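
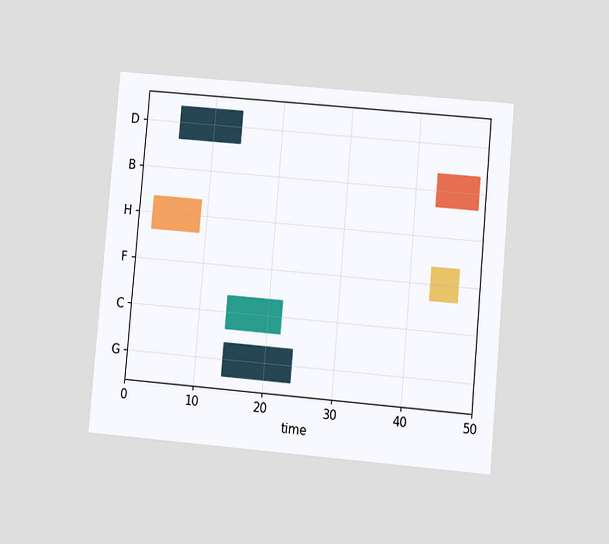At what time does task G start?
The chart is tilted about 5° clockwise and viewed at a slight angle. The G bar begins at t=14.

14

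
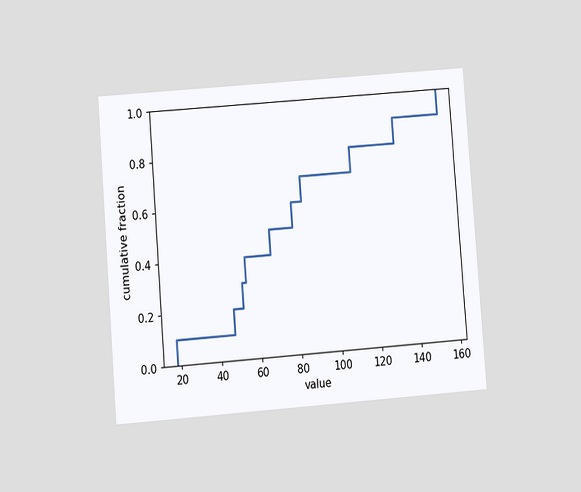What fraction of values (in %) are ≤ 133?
The chart is tilted about 4° counter-clockwise and viewed at a slight angle. At x=133 the ECDF step is at 90%.

90%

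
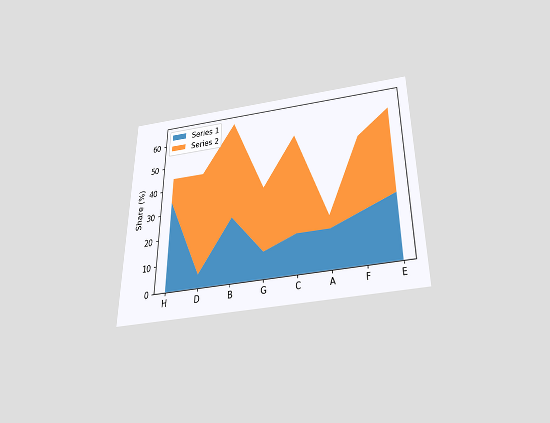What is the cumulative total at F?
The chart is viewed slightly from below. The stacked total at F reaches 50%.

50%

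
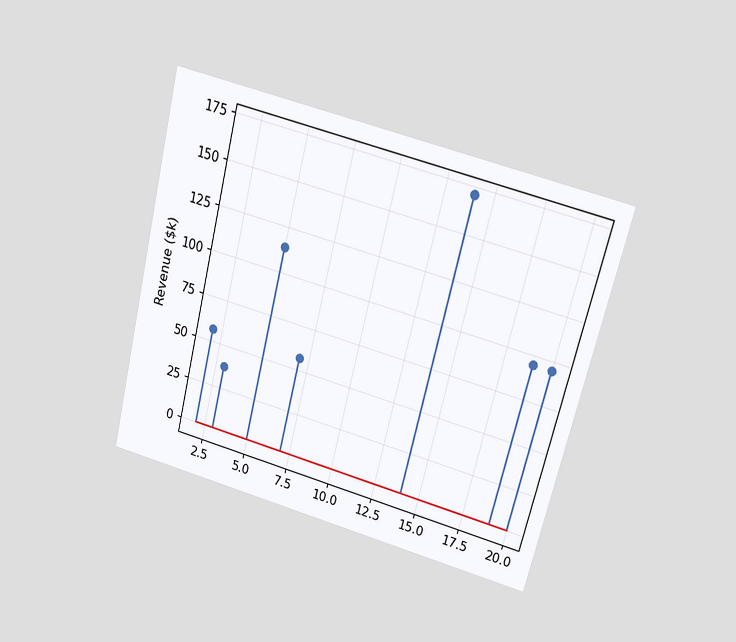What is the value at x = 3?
The chart is tilted about 14° clockwise and viewed at a slight angle. The stem at x=3 reaches $38k.

$38k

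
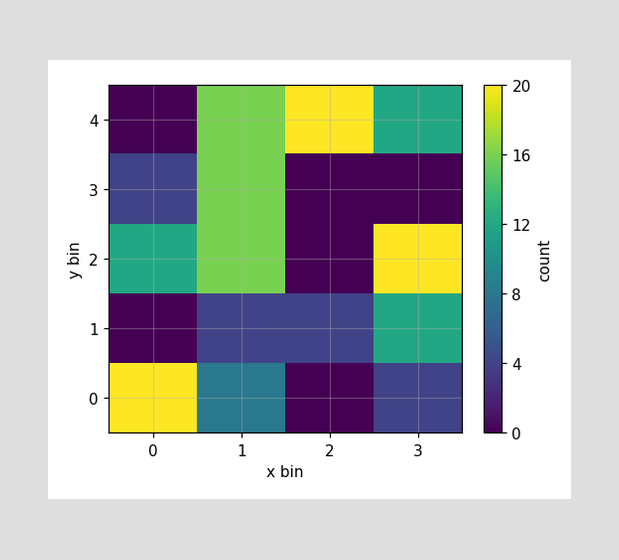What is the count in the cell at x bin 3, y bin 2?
20

Matching the cell (3, 2) against the colorbar gives 20.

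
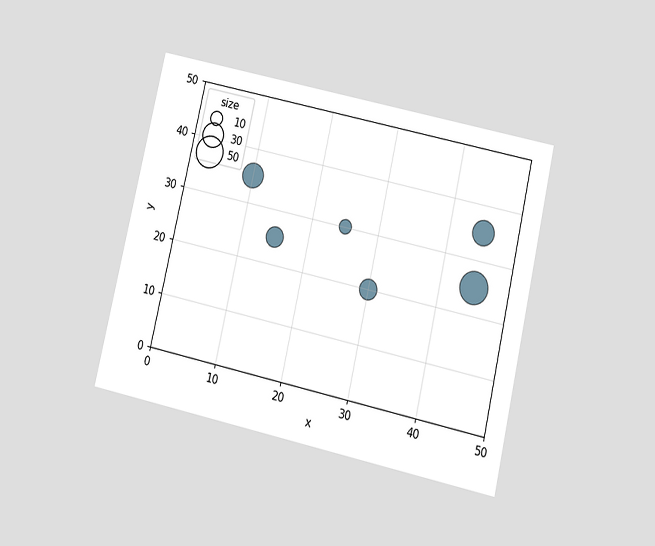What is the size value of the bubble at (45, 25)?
The chart is tilted about 13° clockwise and viewed slightly from below. Matching the bubble at (45, 25) against the size legend gives 50.

50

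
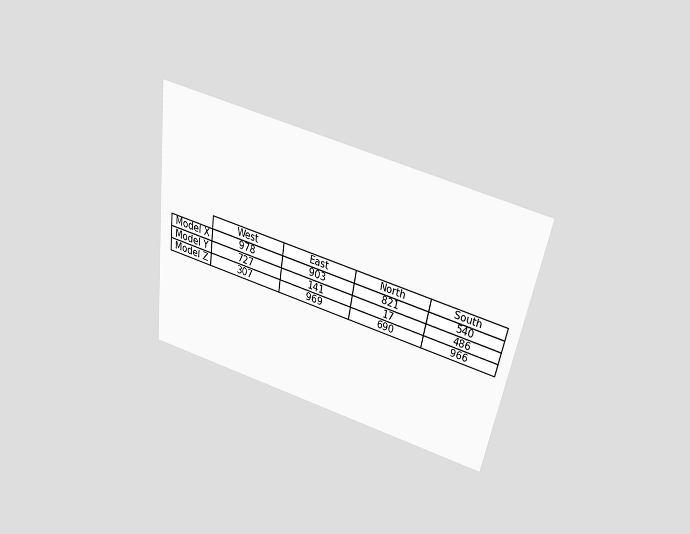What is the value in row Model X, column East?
903

The chart is tilted about 9° clockwise and viewed slightly from above. The (Model X, East) cell reads 903.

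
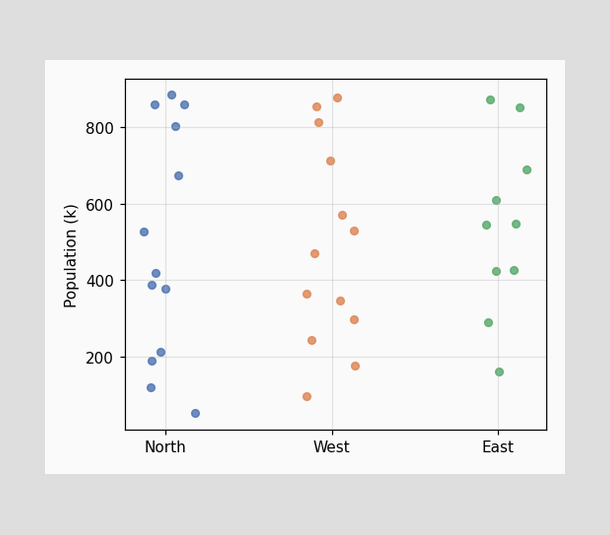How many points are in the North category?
Counting the markers in the North column gives 13.

13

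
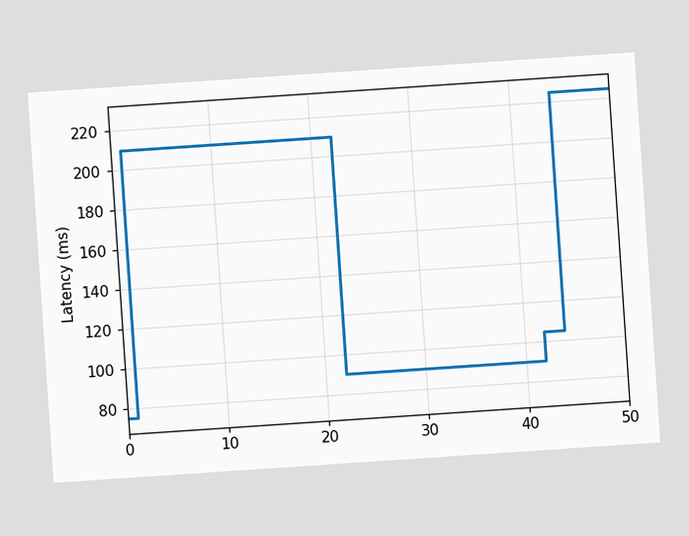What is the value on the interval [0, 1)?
75ms

The chart is tilted about 4° counter-clockwise. On [0, 1) the step sits at 75ms.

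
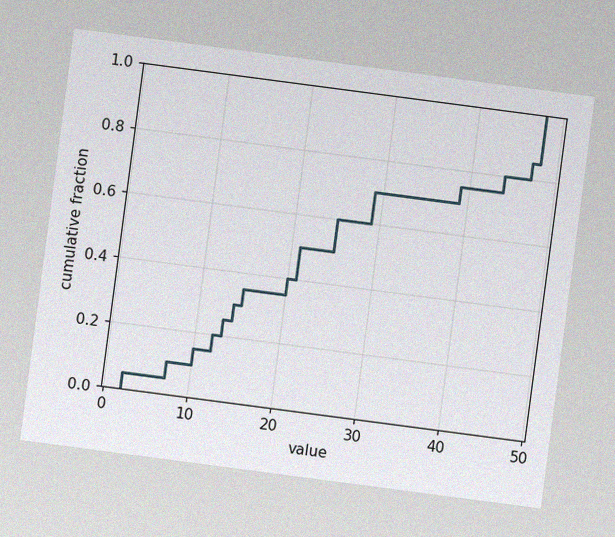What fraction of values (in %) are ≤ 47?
85%

The chart is tilted about 7° clockwise, with some photo noise. At x=47 the ECDF step is at 85%.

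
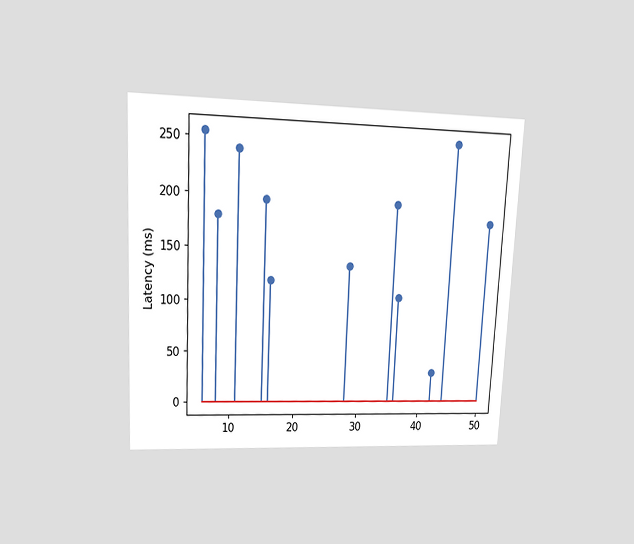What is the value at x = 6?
The chart is tilted about 3° clockwise and viewed at a slight angle. The stem at x=6 reaches 255ms.

255ms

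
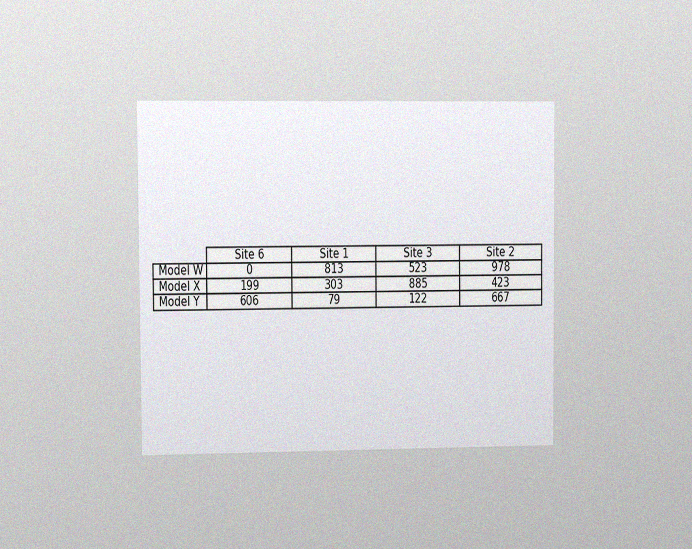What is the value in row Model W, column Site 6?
0

The chart is viewed at a slight angle, with some photo noise. The (Model W, Site 6) cell reads 0.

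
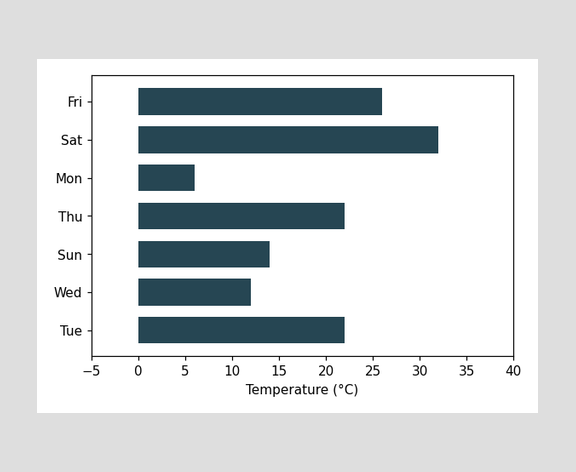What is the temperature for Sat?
32°C

Reading along the chart's x-axis, the Sat bar reaches 32°C.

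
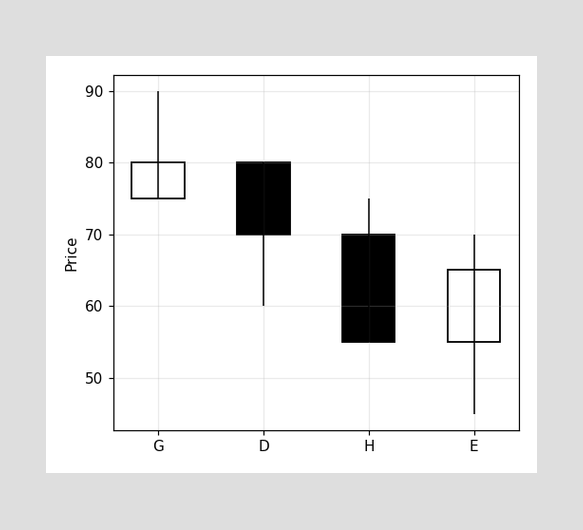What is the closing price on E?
The E candle closes at 65.

65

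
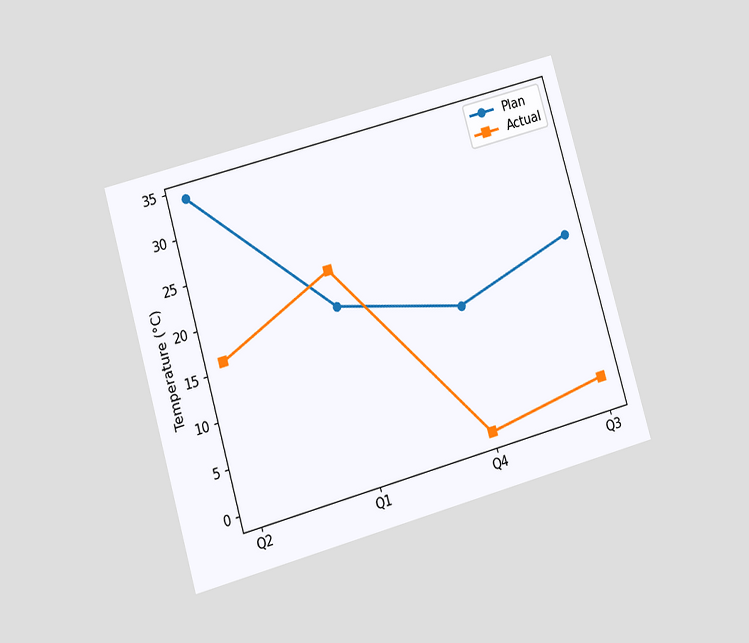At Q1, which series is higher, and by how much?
The chart is tilted about 16° counter-clockwise and viewed at a slight angle. At Q1, Actual sits above the other line by 4°C.

Actual, by 4°C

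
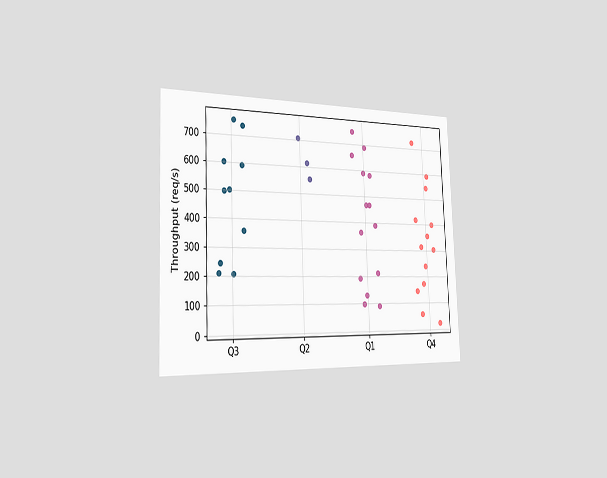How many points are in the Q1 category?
14

The chart is tilted about 2° counter-clockwise and viewed slightly from the left. Counting the markers in the Q1 column gives 14.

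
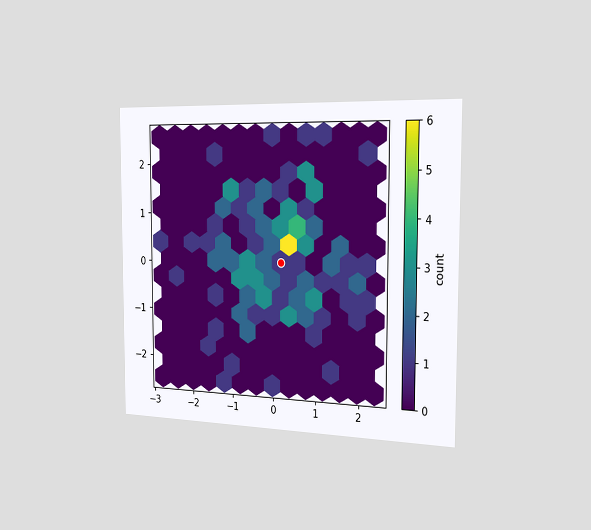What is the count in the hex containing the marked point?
1

The chart is viewed slightly from the right. The marked hex reads 1 on the colorbar.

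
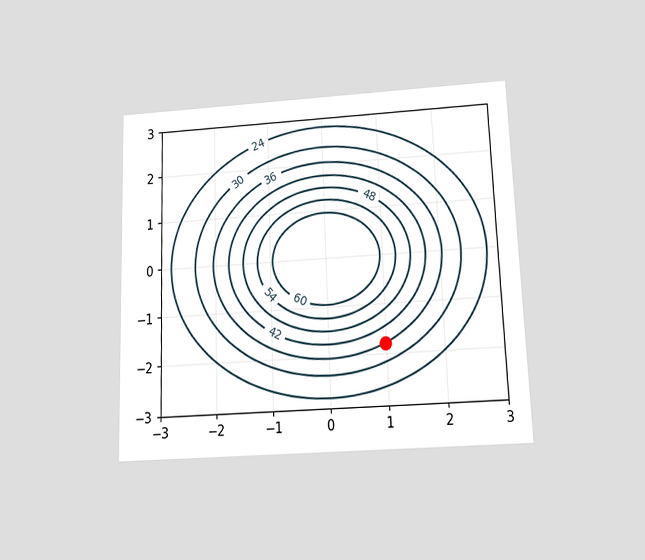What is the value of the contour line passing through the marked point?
The chart is tilted about 2° counter-clockwise and viewed slightly from below. The marked point sits on the contour labelled 36.

36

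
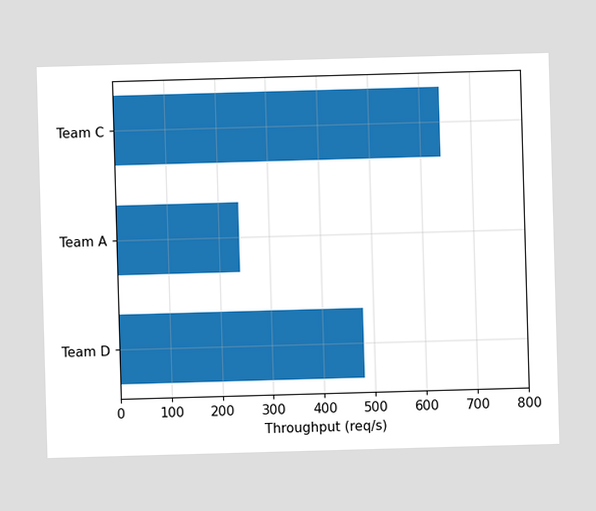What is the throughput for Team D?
Reading along the chart's x-axis, the Team D bar reaches 480req/s.

480req/s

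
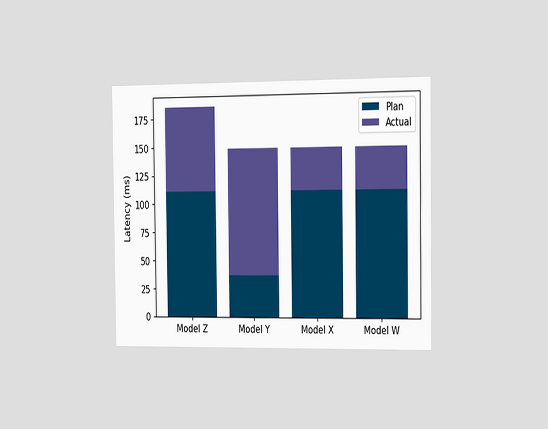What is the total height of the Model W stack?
The chart is viewed slightly from the right. The Model W stack's top reaches 148ms on the y-axis.

148ms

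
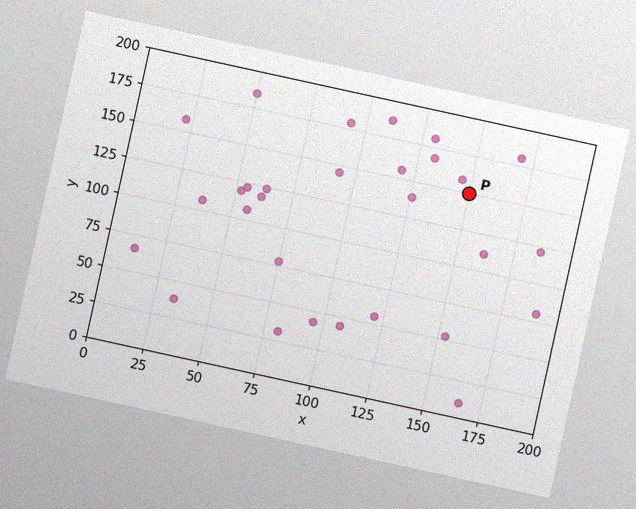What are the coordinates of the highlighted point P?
The chart is tilted about 12° clockwise, with some photo noise. Following the gridlines from P to each axis, P sits at (150, 150).

(150, 150)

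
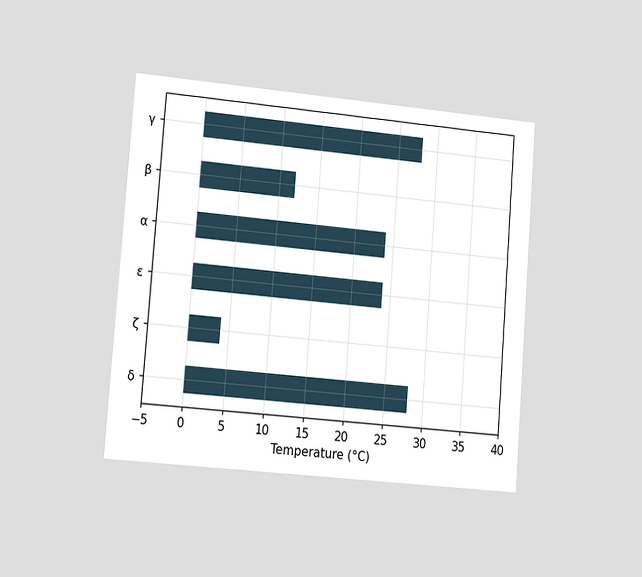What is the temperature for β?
The chart is tilted about 4° clockwise and viewed slightly from the left. Reading along the chart's x-axis, the β bar reaches 12°C.

12°C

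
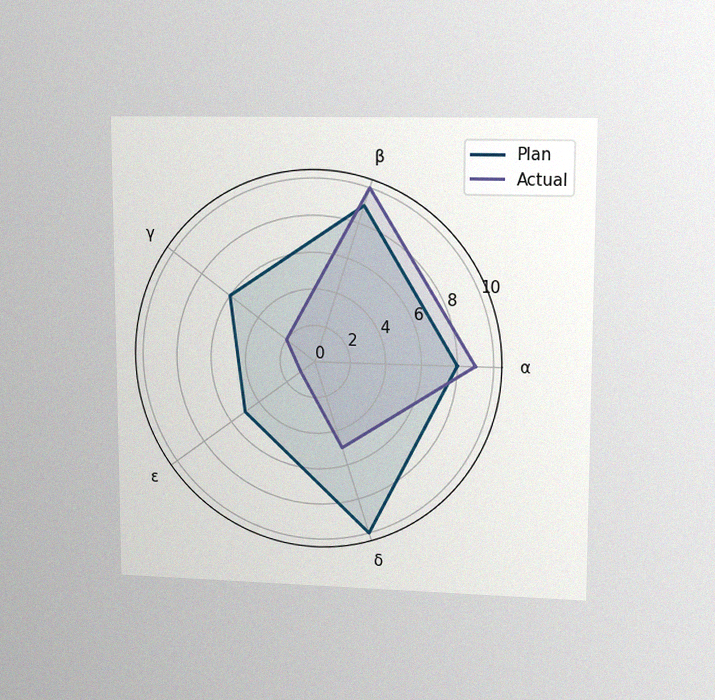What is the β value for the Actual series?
10

The chart is viewed at a slight angle, with some photo noise. On the β axis, Actual reaches 10.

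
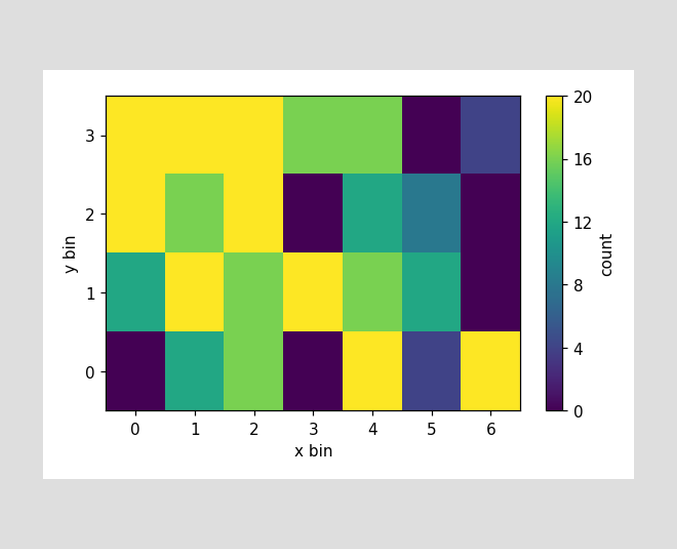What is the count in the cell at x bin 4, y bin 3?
Matching the cell (4, 3) against the colorbar gives 16.

16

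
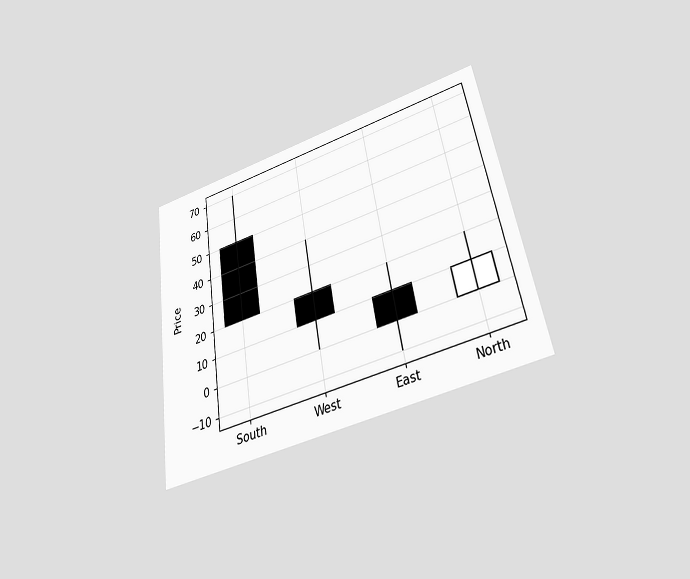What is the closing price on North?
10

The chart is tilted about 9° counter-clockwise and viewed slightly from below. The North candle closes at 10.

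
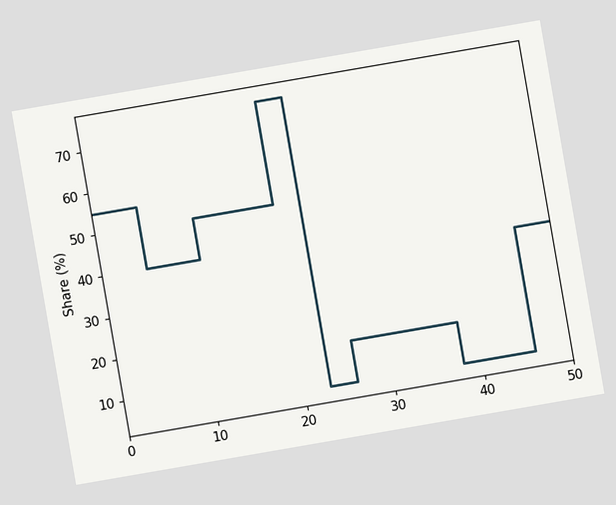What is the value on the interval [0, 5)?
55%

The chart is tilted about 10° counter-clockwise. On [0, 5) the step sits at 55%.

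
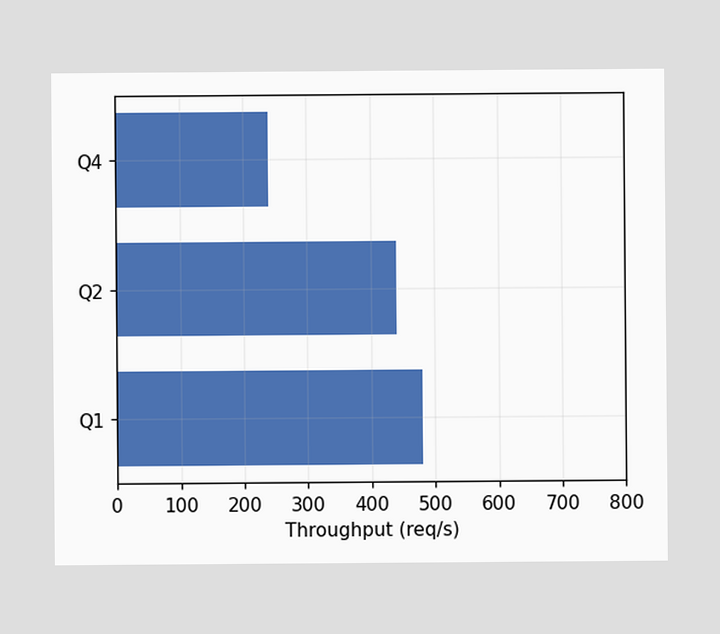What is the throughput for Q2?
440req/s

Reading along the chart's x-axis, the Q2 bar reaches 440req/s.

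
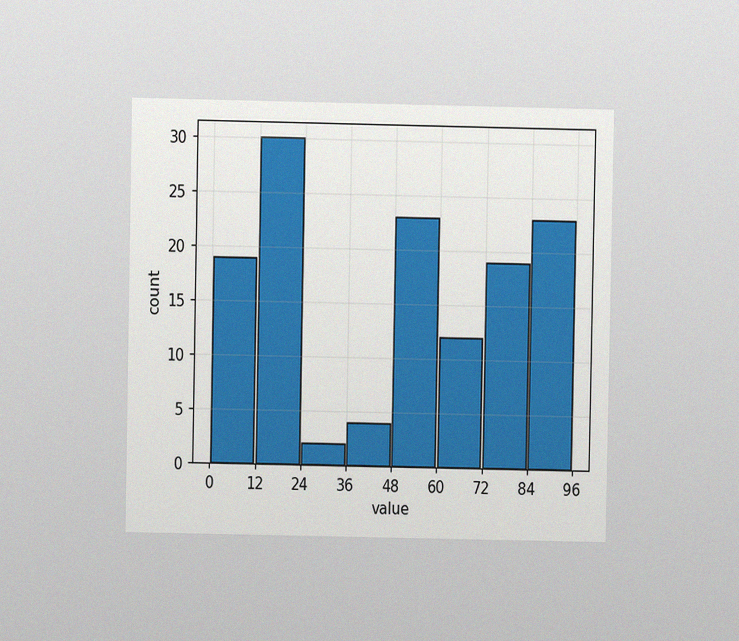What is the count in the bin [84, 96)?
The chart is viewed at a slight angle, with some photo noise. The [84, 96) bin has height 23.

23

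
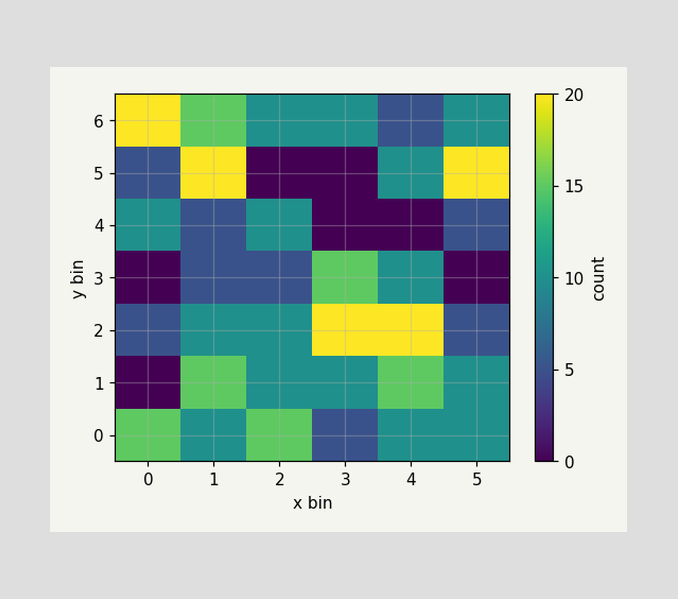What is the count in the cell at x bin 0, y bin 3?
Matching the cell (0, 3) against the colorbar gives 0.

0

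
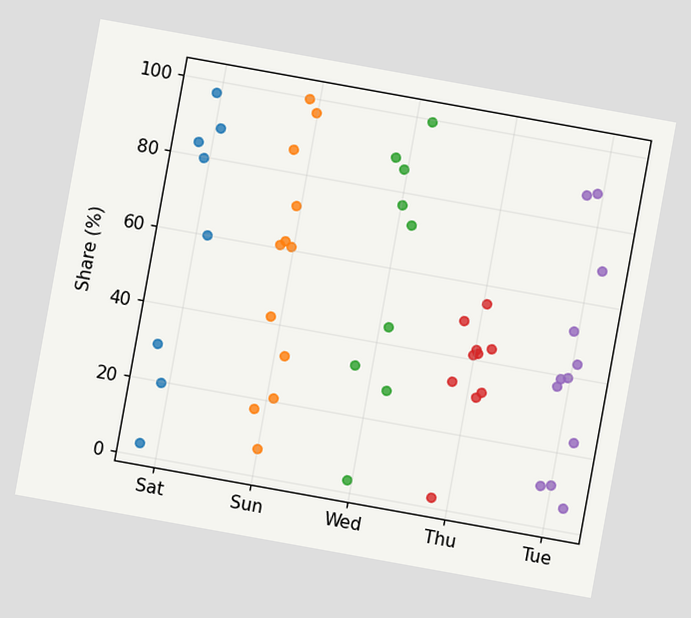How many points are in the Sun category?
12

The chart is tilted about 10° clockwise. Counting the markers in the Sun column gives 12.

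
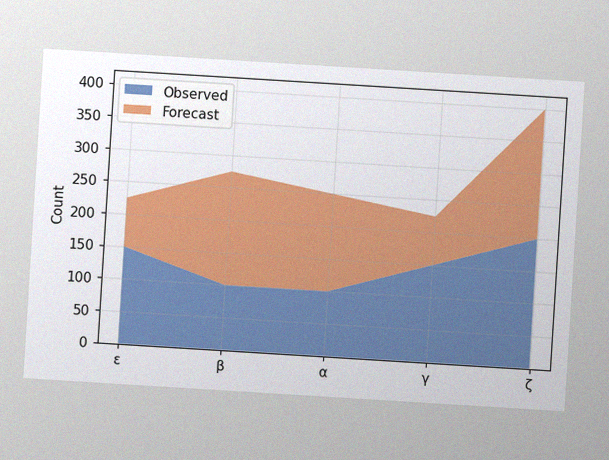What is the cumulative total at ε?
225

The chart is tilted about 4° clockwise, with some photo noise. The stacked total at ε reaches 225.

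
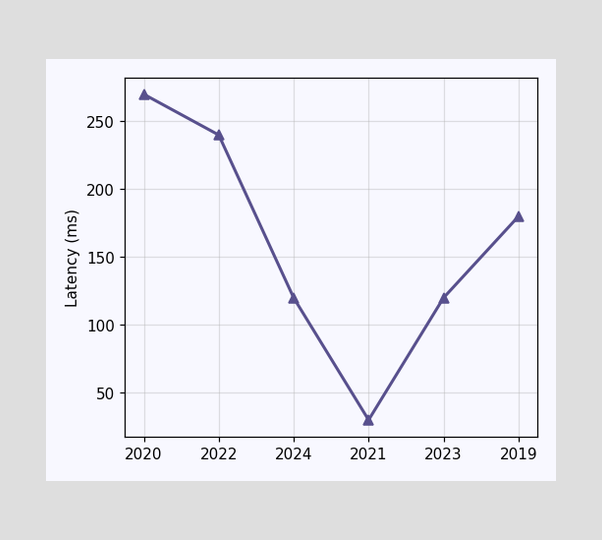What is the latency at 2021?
30ms

At 2021, the line is at 30ms.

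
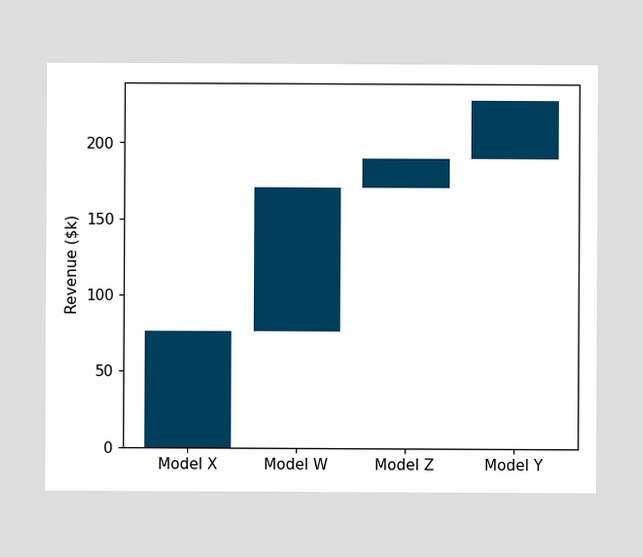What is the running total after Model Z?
$190k

After Model Z the running total reaches $190k.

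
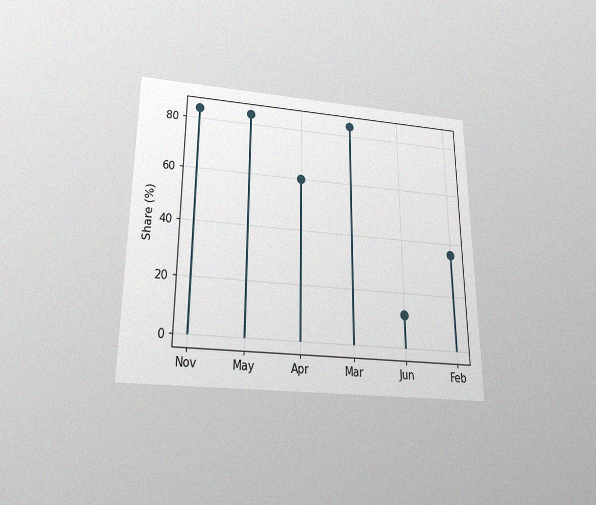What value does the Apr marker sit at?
60%

The chart is viewed slightly from below, with some photo noise. The Apr marker sits at 60%.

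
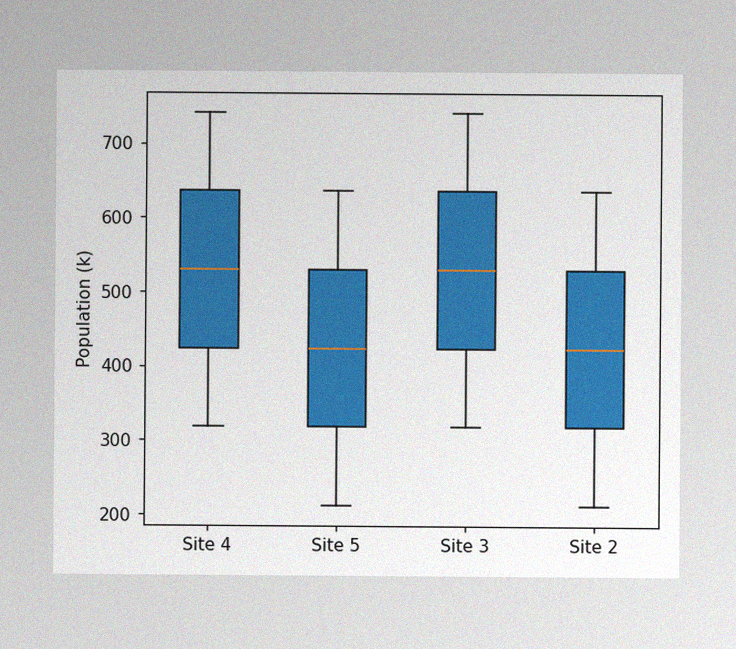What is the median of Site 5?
424k

The image has some photo noise and uneven lighting. The median line in the Site 5 box sits at 424k.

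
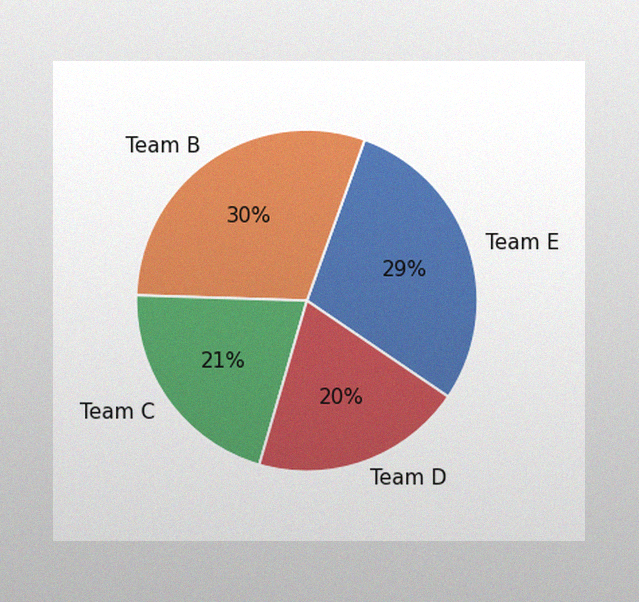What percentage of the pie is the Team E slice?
The image has some photo noise and uneven lighting. The Team E slice takes up 29% of the pie.

29%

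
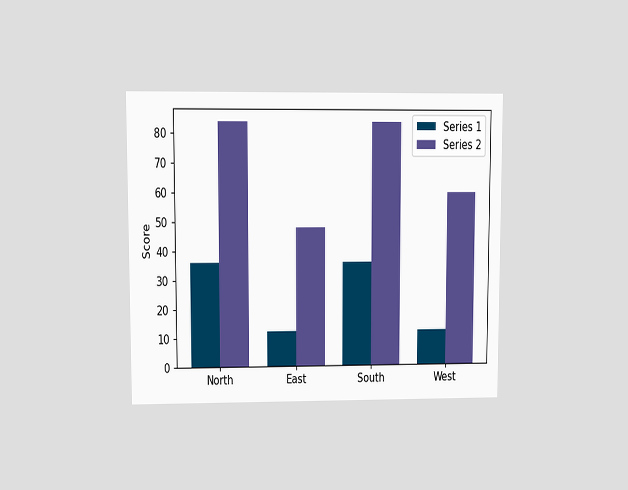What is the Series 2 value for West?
60

The chart is viewed at a slight angle. The Series 2 bar at West reaches 60 on the y-axis.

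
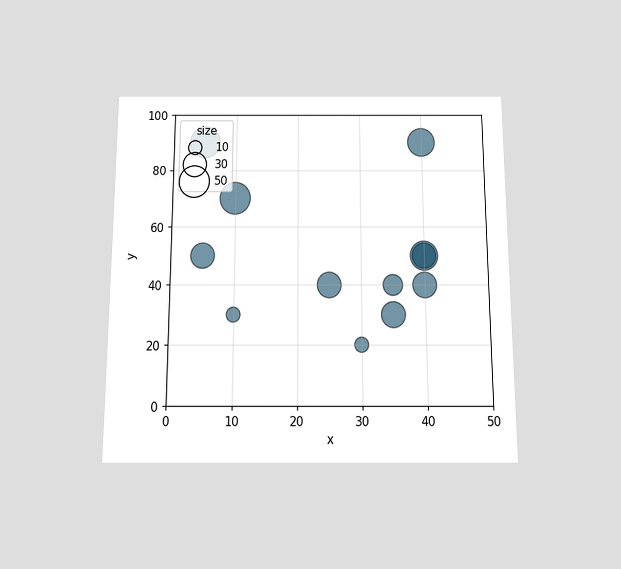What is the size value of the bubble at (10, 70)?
The chart is viewed slightly from below. Matching the bubble at (10, 70) against the size legend gives 50.

50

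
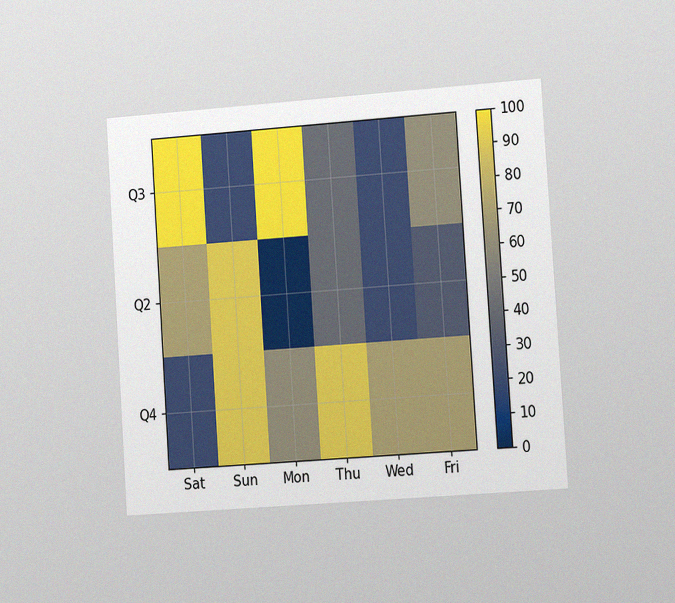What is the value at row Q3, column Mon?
The chart is tilted about 4° counter-clockwise and viewed at a slight angle, with some photo noise. Matching cell (Q3, Mon) against the colorbar gives 100.

100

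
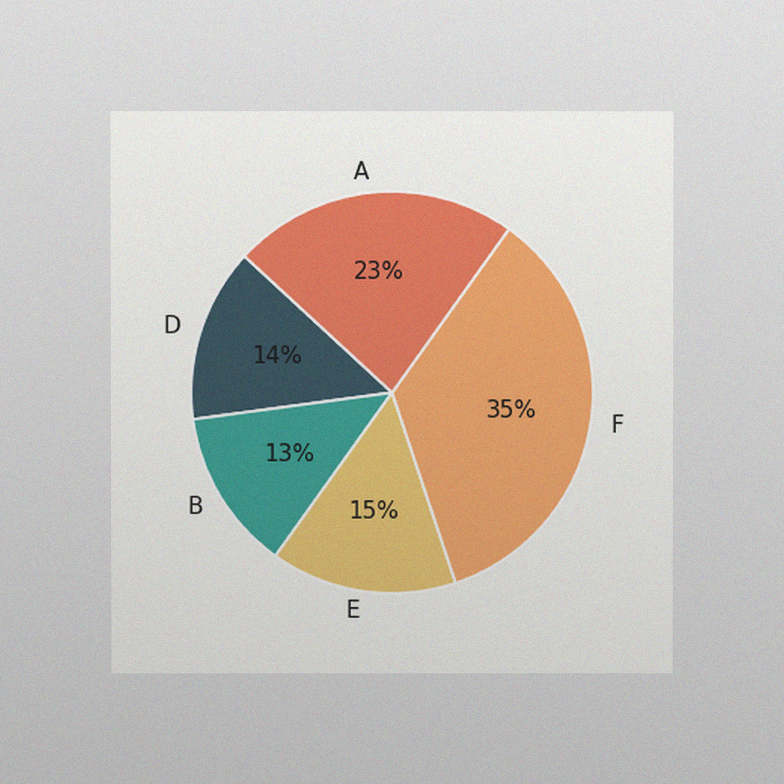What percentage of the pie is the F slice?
35%

The chart is viewed at a slight angle, with some photo noise. The F slice takes up 35% of the pie.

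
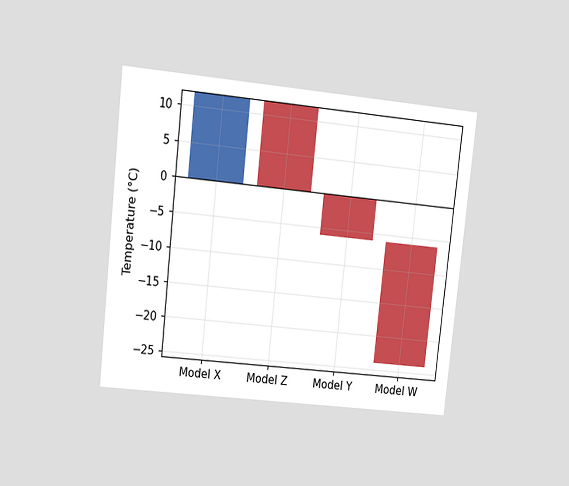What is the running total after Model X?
12°C

The chart is tilted about 6° clockwise and viewed at a slight angle. After Model X the running total reaches 12°C.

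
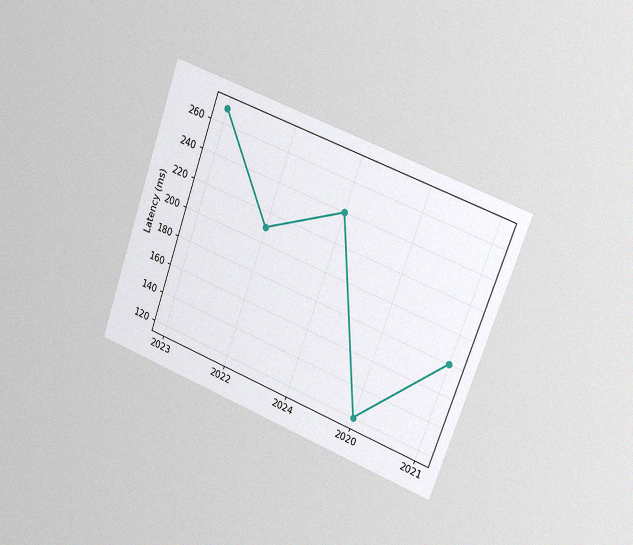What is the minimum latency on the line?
120ms

The chart is tilted about 20° clockwise and viewed slightly from the right, with some photo noise. The lowest point is at 2020, and reading across to the y-axis gives 120ms.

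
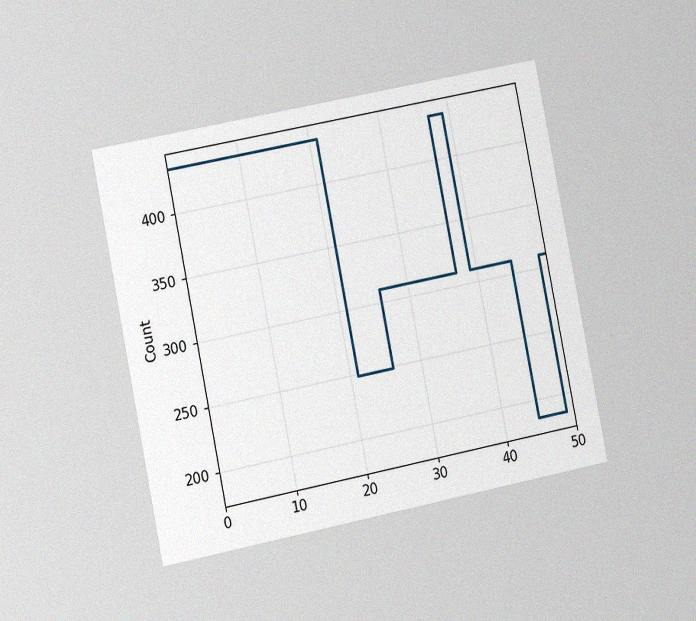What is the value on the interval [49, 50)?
310

The chart is tilted about 11° counter-clockwise and viewed at a slight angle, with some photo noise. On [49, 50) the step sits at 310.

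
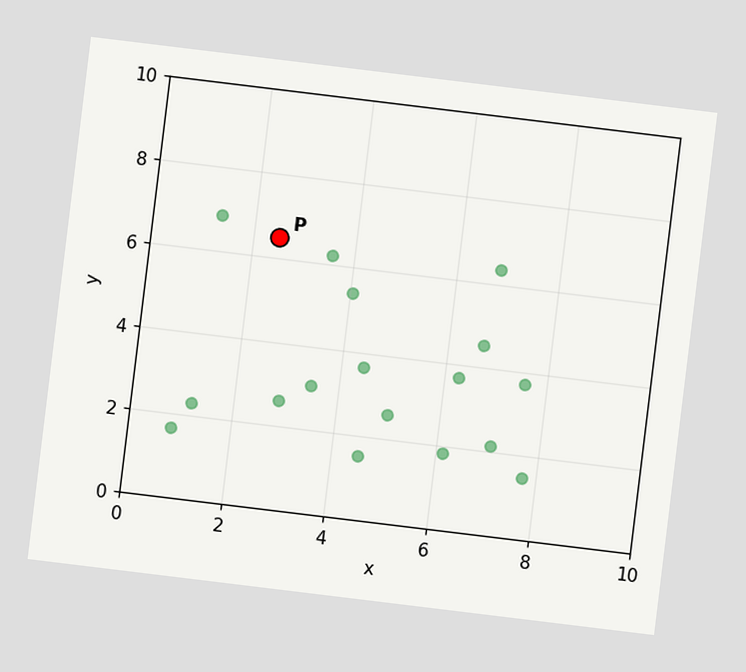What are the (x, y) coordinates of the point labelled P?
The chart is tilted about 7° clockwise. Following the gridlines from P to each axis, P sits at (2.5, 6.5).

(2.5, 6.5)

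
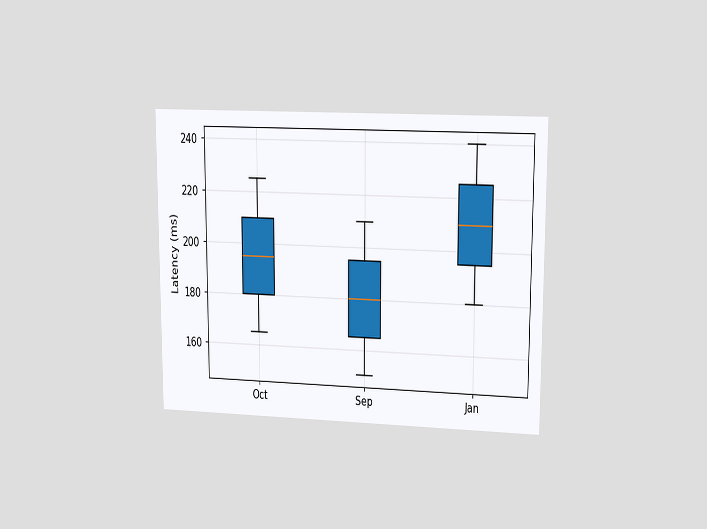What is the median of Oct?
195ms

The chart is viewed at a slight angle. The median line in the Oct box sits at 195ms.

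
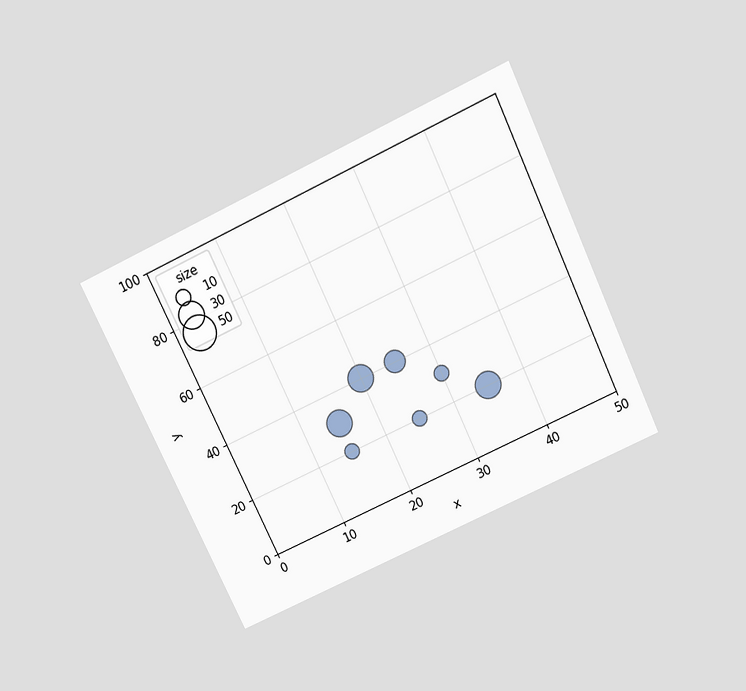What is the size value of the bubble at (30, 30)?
The chart is tilted about 25° counter-clockwise and viewed slightly from above. Matching the bubble at (30, 30) against the size legend gives 10.

10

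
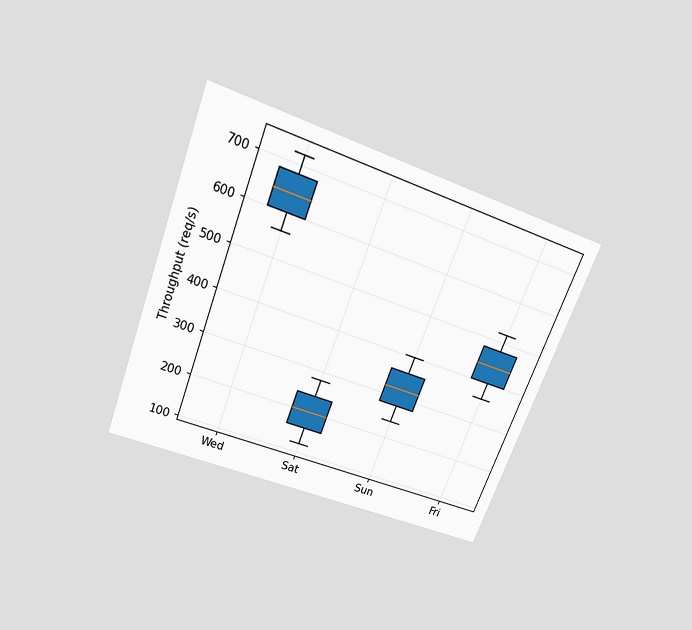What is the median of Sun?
The chart is tilted about 21° clockwise and viewed slightly from above. The median line in the Sun box sits at 320req/s.

320req/s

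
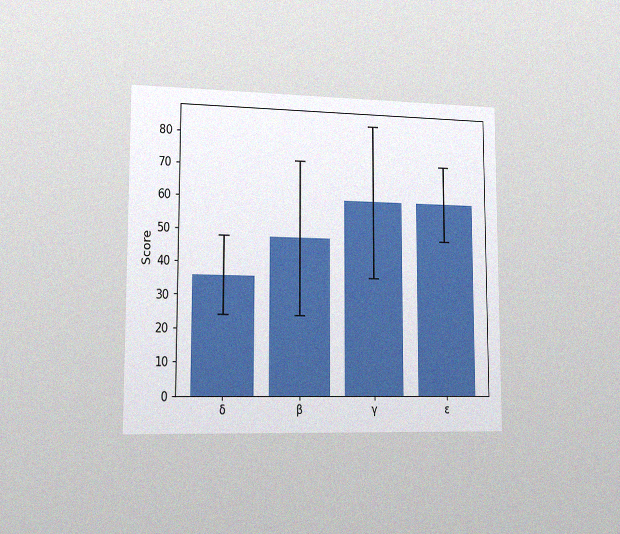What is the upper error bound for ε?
The chart is viewed slightly from the left, with some photo noise. The ε bar's upper whisker reaches 72.

72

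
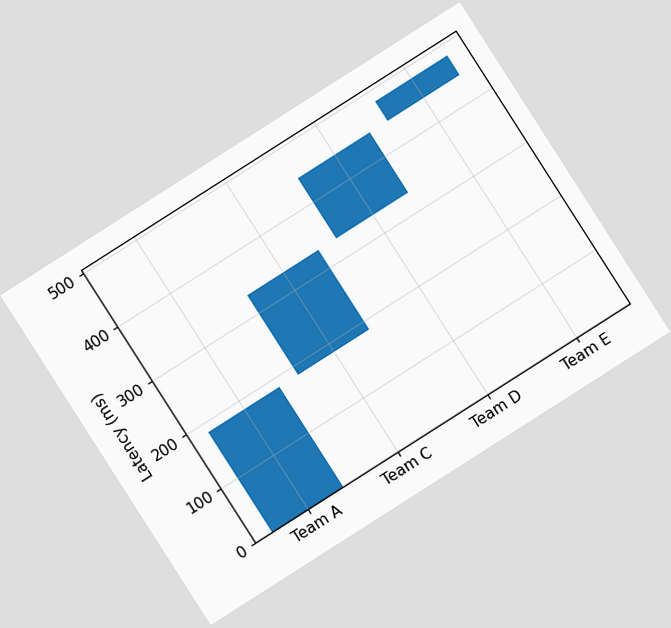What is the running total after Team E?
481ms

The chart is tilted about 33° counter-clockwise. After Team E the running total reaches 481ms.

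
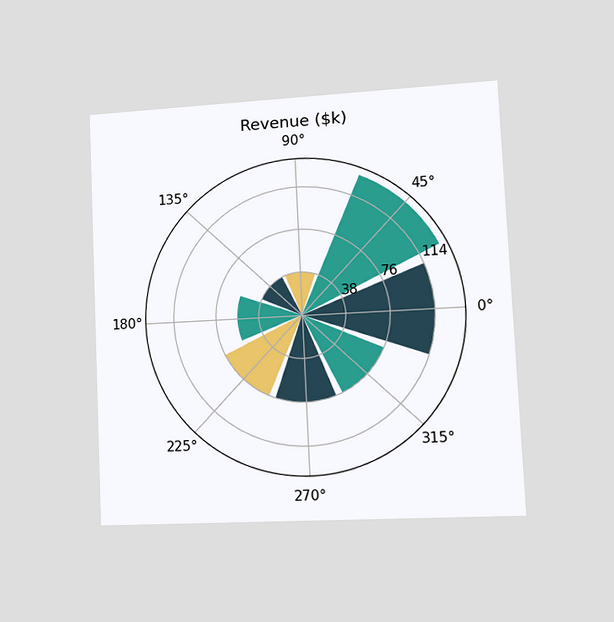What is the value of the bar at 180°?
$57k

The chart is tilted about 3° counter-clockwise and viewed at a slight angle. The bar at 180° reaches $57k on the radial axis.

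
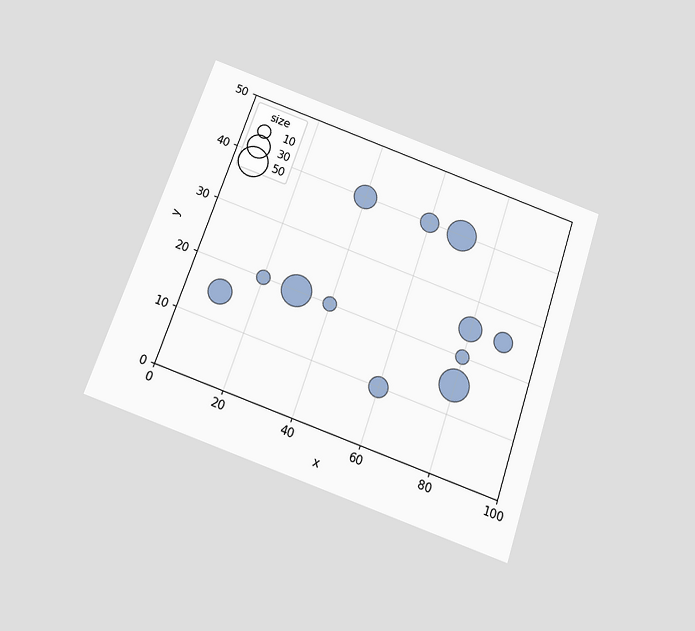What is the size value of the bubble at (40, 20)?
10

The chart is tilted about 19° clockwise and viewed slightly from below. Matching the bubble at (40, 20) against the size legend gives 10.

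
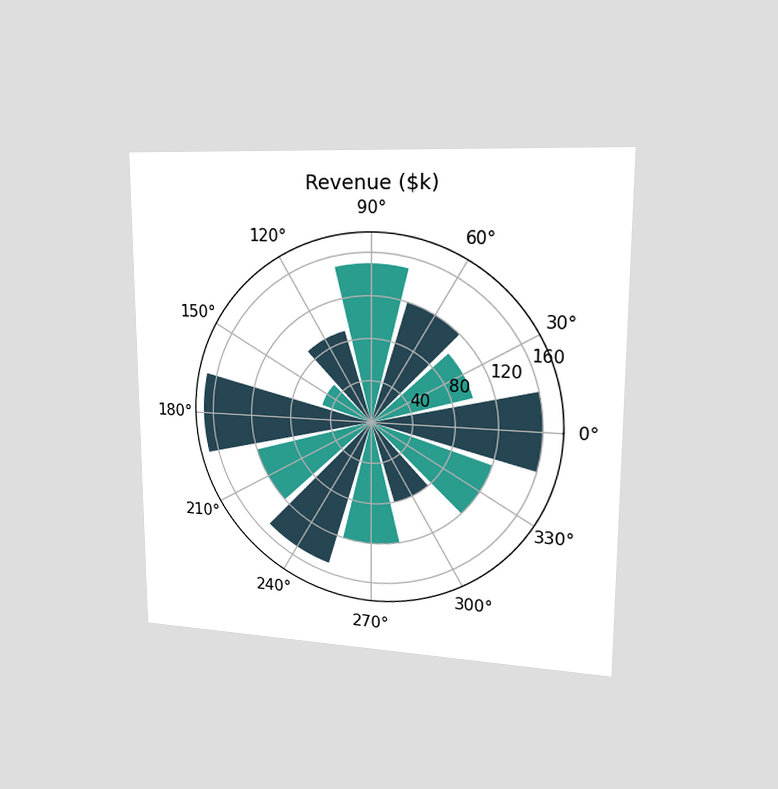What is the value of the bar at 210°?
$120k

The chart is viewed slightly from the right. The bar at 210° reaches $120k on the radial axis.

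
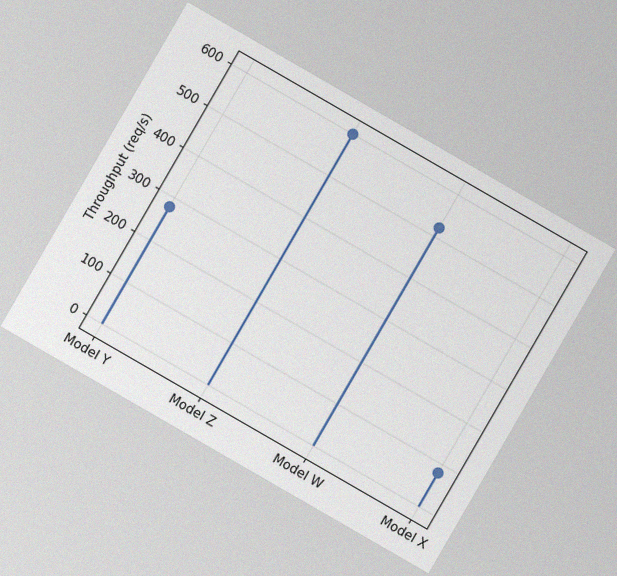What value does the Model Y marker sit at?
280req/s

The chart is tilted about 30° clockwise, with some photo noise. The Model Y marker sits at 280req/s.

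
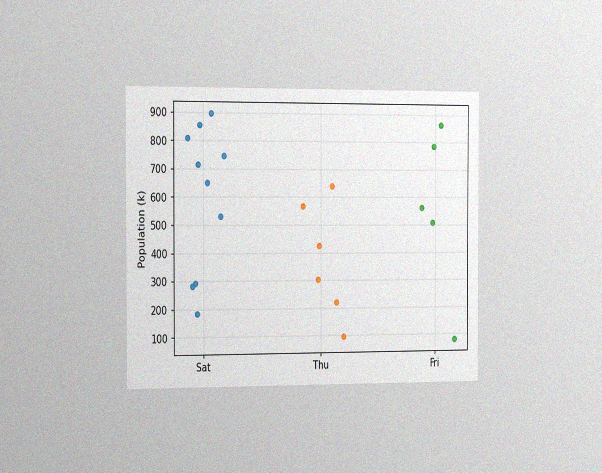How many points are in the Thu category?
6

The chart is viewed slightly from the left, with some photo noise. Counting the markers in the Thu column gives 6.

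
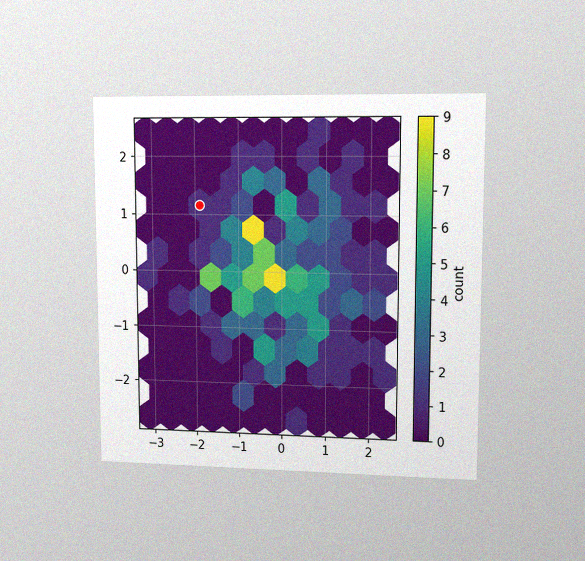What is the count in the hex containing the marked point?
1

The chart is viewed at a slight angle, with some photo noise. The marked hex reads 1 on the colorbar.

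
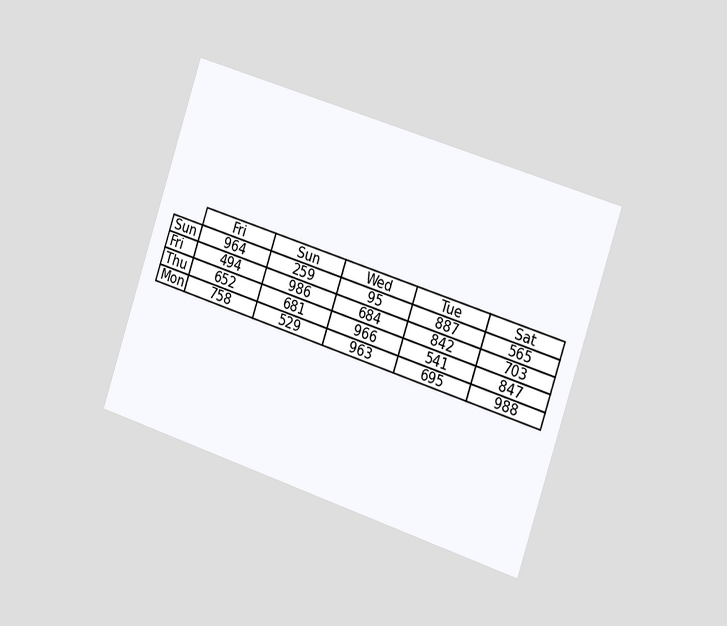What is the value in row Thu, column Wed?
The chart is tilted about 18° clockwise and viewed slightly from the right. The (Thu, Wed) cell reads 966.

966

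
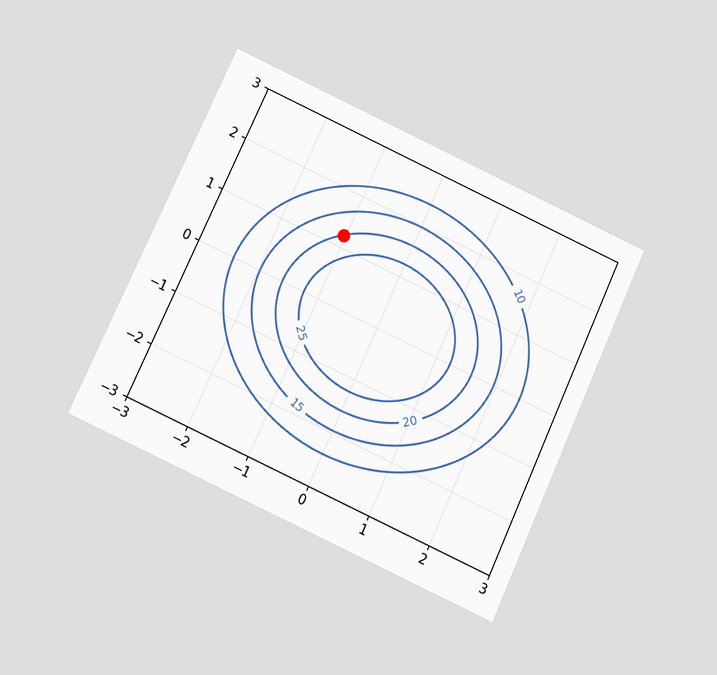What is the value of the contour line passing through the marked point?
20

The chart is tilted about 25° clockwise and viewed slightly from below. The marked point sits on the contour labelled 20.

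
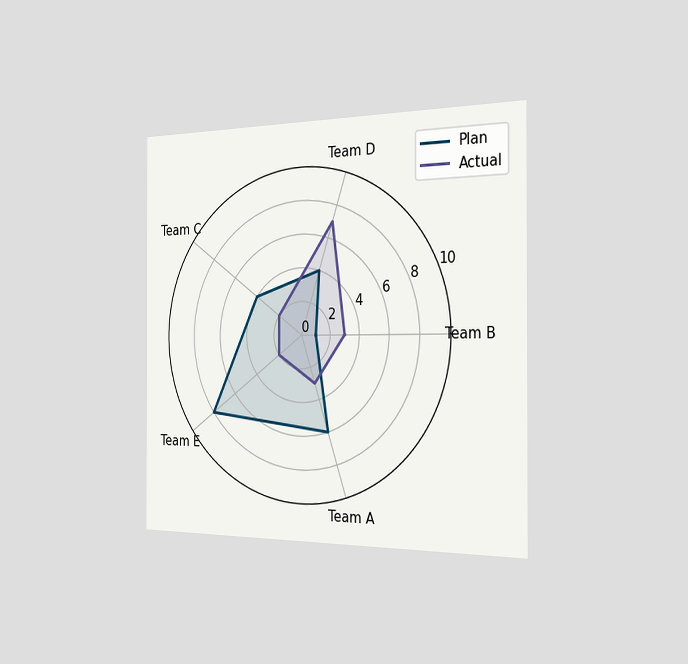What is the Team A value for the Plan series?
The chart is viewed slightly from the right. On the Team A axis, Plan reaches 6.

6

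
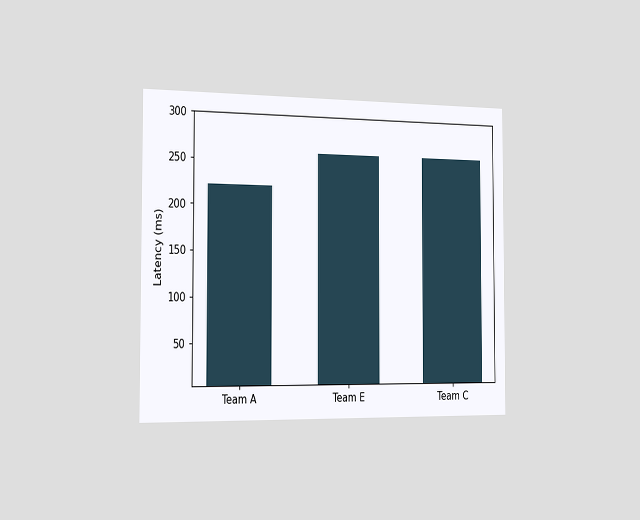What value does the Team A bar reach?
The chart is viewed slightly from the left. Reading along the chart's y-axis, the Team A bar reaches 222ms.

222ms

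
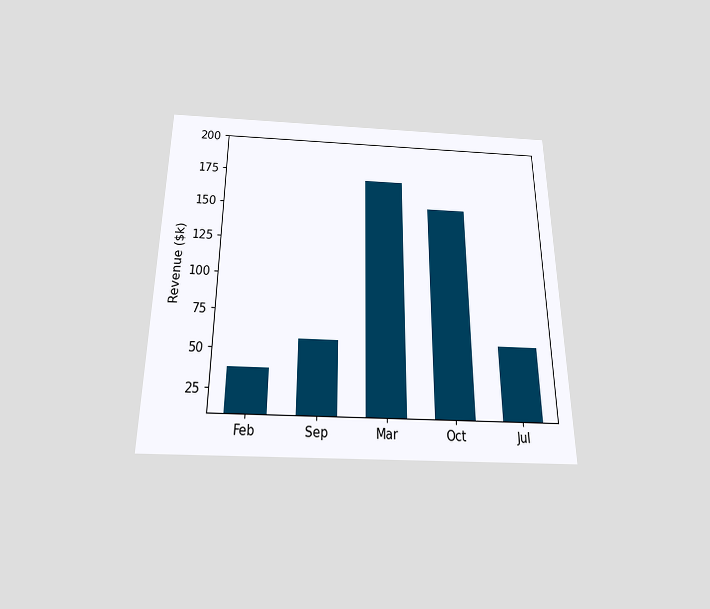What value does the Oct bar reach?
The chart is viewed slightly from below. Reading along the chart's y-axis, the Oct bar reaches $152k.

$152k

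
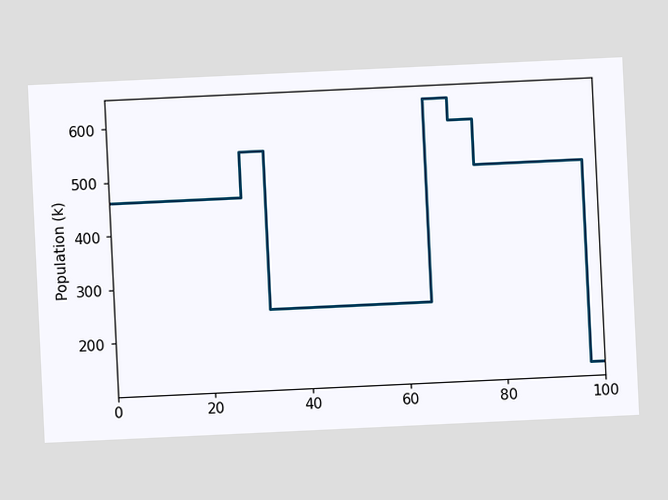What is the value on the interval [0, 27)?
The chart is tilted about 3° counter-clockwise. On [0, 27) the step sits at 462k.

462k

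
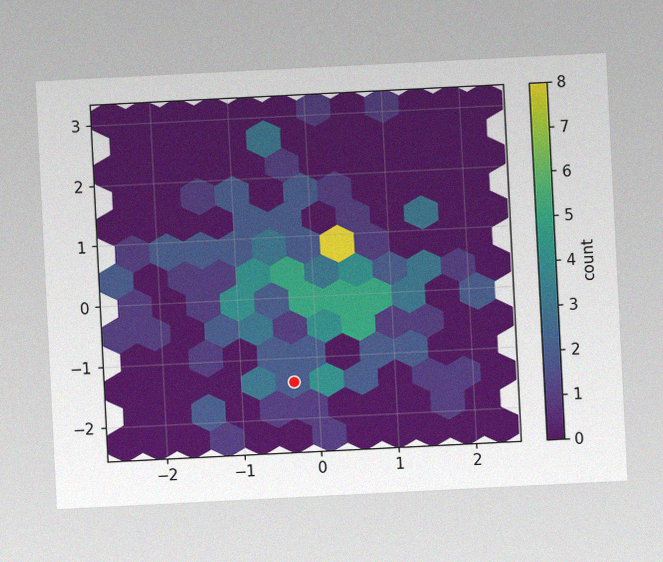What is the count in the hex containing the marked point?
The chart is tilted about 3° counter-clockwise, with some photo noise. The marked hex reads 2 on the colorbar.

2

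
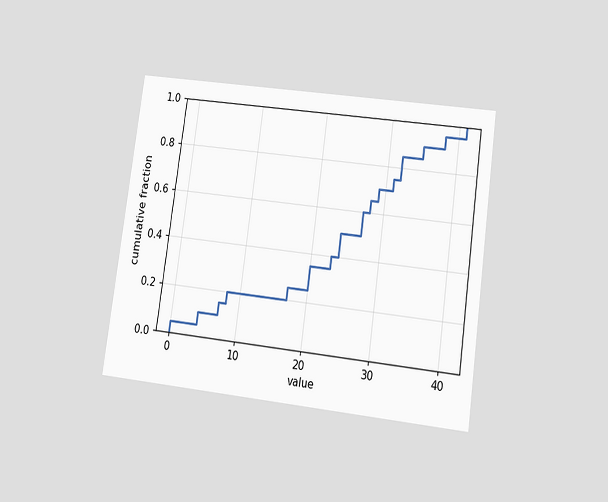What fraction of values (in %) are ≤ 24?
The chart is tilted about 8° clockwise and viewed slightly from below. At x=24 the ECDF step is at 50%.

50%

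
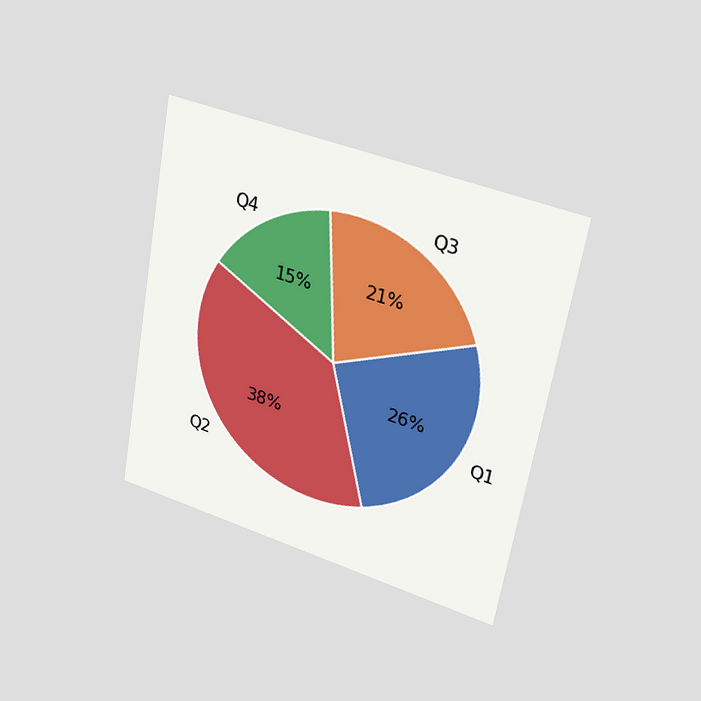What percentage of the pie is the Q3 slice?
21%

The chart is tilted about 10° clockwise and viewed slightly from the right. The Q3 slice takes up 21% of the pie.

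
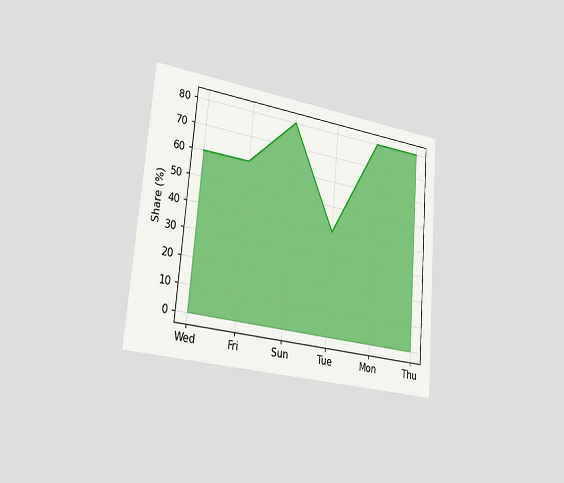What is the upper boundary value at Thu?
80%

The chart is tilted about 5° clockwise and viewed slightly from the left. At Thu the upper boundary is at 80%.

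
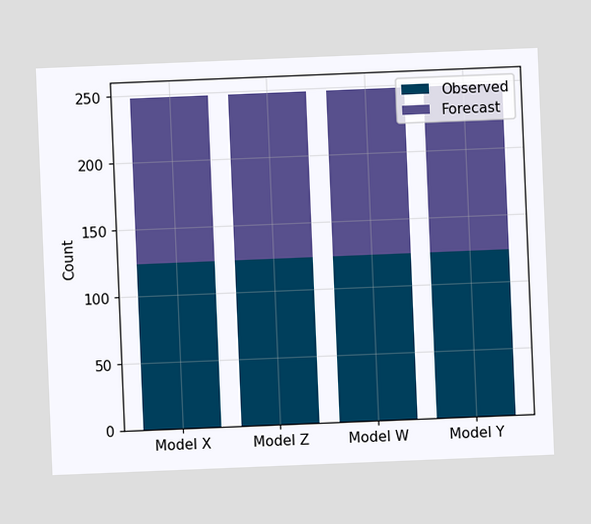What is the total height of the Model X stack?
248

The chart is tilted about 2° counter-clockwise. The Model X stack's top reaches 248 on the y-axis.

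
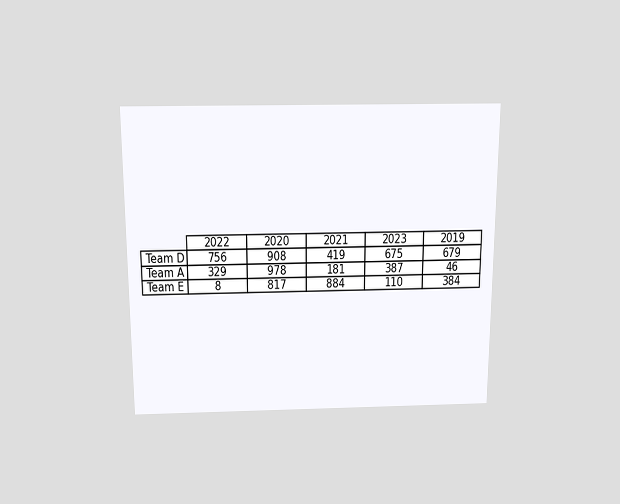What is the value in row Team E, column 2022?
8

The chart is viewed slightly from above. The (Team E, 2022) cell reads 8.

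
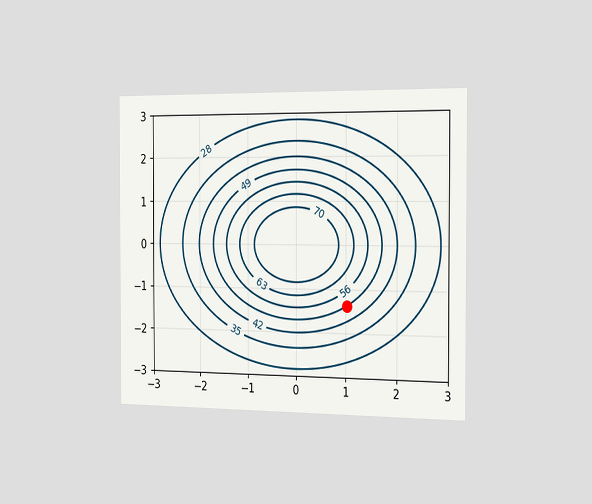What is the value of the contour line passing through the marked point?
The chart is viewed slightly from the right. The marked point sits on the contour labelled 49.

49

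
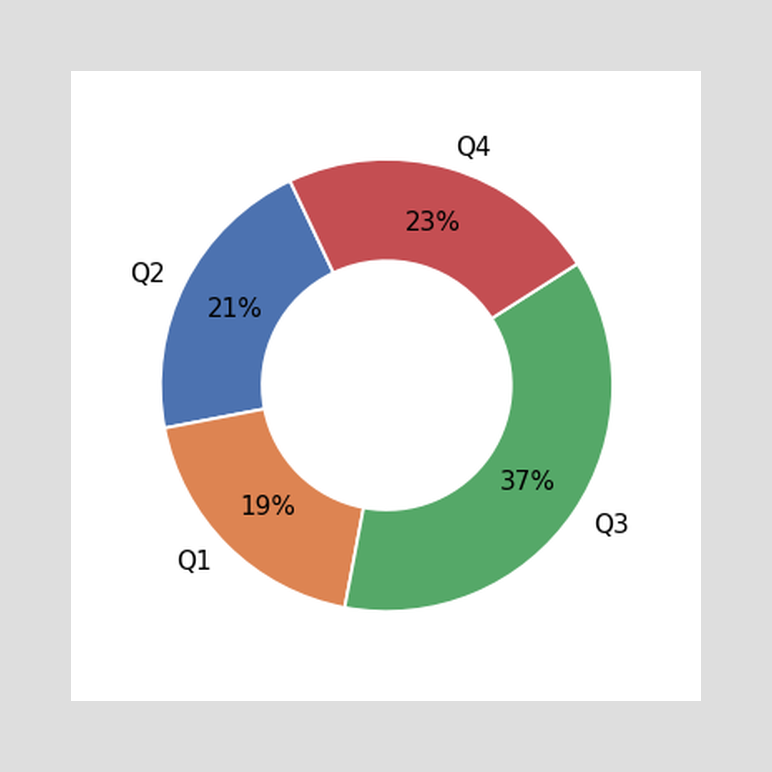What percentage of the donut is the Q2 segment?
21%

The Q2 segment takes up 21% of the ring.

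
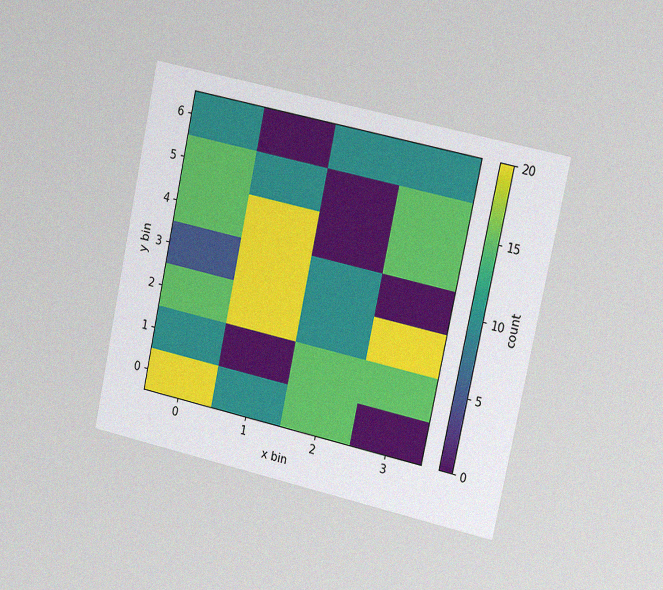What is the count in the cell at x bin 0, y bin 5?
15

The chart is tilted about 12° clockwise and viewed slightly from the right, with some photo noise. Matching the cell (0, 5) against the colorbar gives 15.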